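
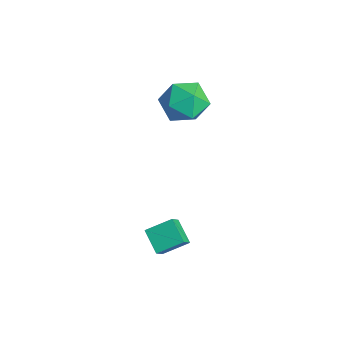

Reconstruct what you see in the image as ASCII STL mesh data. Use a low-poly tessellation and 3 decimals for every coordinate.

solid 
facet normal -0.686 0.253 0.682
outer loop
vertex -2.807 -0.559 2.897
vertex -2.14 -1.064 3.756
vertex -1.987 0.092 3.481
endloop
endfacet
facet normal -0.676 0.722 0.144
outer loop
vertex -2.807 -0.559 2.897
vertex -1.987 0.092 3.481
vertex -2.113 0.211 2.295
endloop
endfacet
facet normal -0.808 0.368 -0.461
outer loop
vertex -2.807 -0.559 2.897
vertex -2.113 0.211 2.295
vertex -2.345 -0.873 1.837
endloop
endfacet
facet normal -0.899 -0.321 -0.297
outer loop
vertex -2.807 -0.559 2.897
vertex -2.345 -0.873 1.837
vertex -2.362 -1.661 2.74
endloop
endfacet
facet normal -0.824 -0.391 0.410
outer loop
vertex -2.807 -0.559 2.897
vertex -2.362 -1.661 2.74
vertex -2.14 -1.064 3.756
endloop
endfacet
facet normal -0.018 0.995 0.102
outer loop
vertex -2.113 0.211 2.295
vertex -1.987 0.092 3.481
vertex -1.018 0.181 2.78
endloop
endfacet
facet normal -0.033 0.235 0.971
outer loop
vertex -1.987 0.092 3.481
vertex -2.14 -1.064 3.756
vertex -1.035 -0.607 3.683
endloop
endfacet
facet normal -0.257 -0.808 0.531
outer loop
vertex -2.14 -1.064 3.756
vertex -2.362 -1.661 2.74
vertex -1.267 -1.691 3.225
endloop
endfacet
facet normal -0.379 -0.694 -0.612
outer loop
vertex -2.362 -1.661 2.74
vertex -2.345 -0.873 1.837
vertex -1.393 -1.572 2.039
endloop
endfacet
facet normal -0.232 0.420 -0.877
outer loop
vertex -2.345 -0.873 1.837
vertex -2.113 0.211 2.295
vertex -1.24 -0.416 1.764
endloop
endfacet
facet normal 0.899 0.321 0.297
outer loop
vertex -0.573 -0.921 2.623
vertex -1.018 0.181 2.78
vertex -1.035 -0.607 3.683
endloop
endfacet
facet normal 0.808 -0.368 0.461
outer loop
vertex -0.573 -0.921 2.623
vertex -1.035 -0.607 3.683
vertex -1.267 -1.691 3.225
endloop
endfacet
facet normal 0.676 -0.722 -0.144
outer loop
vertex -0.573 -0.921 2.623
vertex -1.267 -1.691 3.225
vertex -1.393 -1.572 2.039
endloop
endfacet
facet normal 0.686 -0.253 -0.682
outer loop
vertex -0.573 -0.921 2.623
vertex -1.393 -1.572 2.039
vertex -1.24 -0.416 1.764
endloop
endfacet
facet normal 0.824 0.391 -0.410
outer loop
vertex -0.573 -0.921 2.623
vertex -1.24 -0.416 1.764
vertex -1.018 0.181 2.78
endloop
endfacet
facet normal 0.379 0.694 0.612
outer loop
vertex -1.035 -0.607 3.683
vertex -1.018 0.181 2.78
vertex -1.987 0.092 3.481
endloop
endfacet
facet normal 0.232 -0.420 0.877
outer loop
vertex -1.267 -1.691 3.225
vertex -1.035 -0.607 3.683
vertex -2.14 -1.064 3.756
endloop
endfacet
facet normal 0.018 -0.995 -0.102
outer loop
vertex -1.393 -1.572 2.039
vertex -1.267 -1.691 3.225
vertex -2.362 -1.661 2.74
endloop
endfacet
facet normal 0.033 -0.235 -0.971
outer loop
vertex -1.24 -0.416 1.764
vertex -1.393 -1.572 2.039
vertex -2.345 -0.873 1.837
endloop
endfacet
facet normal 0.257 0.808 -0.531
outer loop
vertex -1.018 0.181 2.78
vertex -1.24 -0.416 1.764
vertex -2.113 0.211 2.295
endloop
endfacet
facet normal -0.437 0.507 -0.743
outer loop
vertex 0.944 -3.666 -2.774
vertex 1.27 -2.537 -2.196
vertex 2.016 -3.656 -3.397
endloop
endfacet
facet normal -0.249 -0.862 -0.442
outer loop
vertex 2.47 -4.183 -2.624
vertex 0.944 -3.666 -2.774
vertex 2.016 -3.656 -3.397
endloop
endfacet
facet normal -0.437 0.507 -0.743
outer loop
vertex 2.016 -3.656 -3.397
vertex 1.27 -2.537 -2.196
vertex 2.342 -2.527 -2.819
endloop
endfacet
facet normal 0.865 0.008 -0.503
outer loop
vertex 2.342 -2.527 -2.819
vertex 2.47 -4.183 -2.624
vertex 2.016 -3.656 -3.397
endloop
endfacet
facet normal -0.865 -0.008 0.503
outer loop
vertex 0.944 -3.666 -2.774
vertex 1.724 -3.064 -1.423
vertex 1.27 -2.537 -2.196
endloop
endfacet
facet normal -0.249 -0.862 -0.442
outer loop
vertex 1.398 -4.193 -2.001
vertex 0.944 -3.666 -2.774
vertex 2.47 -4.183 -2.624
endloop
endfacet
facet normal -0.865 -0.008 0.503
outer loop
vertex 1.398 -4.193 -2.001
vertex 1.724 -3.064 -1.423
vertex 0.944 -3.666 -2.774
endloop
endfacet
facet normal 0.249 0.862 0.442
outer loop
vertex 1.27 -2.537 -2.196
vertex 1.724 -3.064 -1.423
vertex 2.342 -2.527 -2.819
endloop
endfacet
facet normal 0.865 0.008 -0.503
outer loop
vertex 2.796 -3.054 -2.046
vertex 2.47 -4.183 -2.624
vertex 2.342 -2.527 -2.819
endloop
endfacet
facet normal 0.249 0.862 0.442
outer loop
vertex 2.342 -2.527 -2.819
vertex 1.724 -3.064 -1.423
vertex 2.796 -3.054 -2.046
endloop
endfacet
facet normal 0.437 -0.507 0.743
outer loop
vertex 2.796 -3.054 -2.046
vertex 1.398 -4.193 -2.001
vertex 2.47 -4.183 -2.624
endloop
endfacet
facet normal 0.437 -0.507 0.743
outer loop
vertex 1.724 -3.064 -1.423
vertex 1.398 -4.193 -2.001
vertex 2.796 -3.054 -2.046
endloop
endfacet

endsolid


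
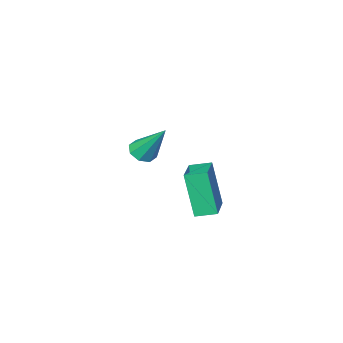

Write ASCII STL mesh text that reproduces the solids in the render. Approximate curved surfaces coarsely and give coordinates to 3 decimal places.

solid 
facet normal -0.777 0.589 0.222
outer loop
vertex -1.41 -3.178 -2.578
vertex -0.543 -2.151 -2.265
vertex -1.47 -2.574 -4.389
endloop
endfacet
facet normal -0.629 -0.744 -0.227
outer loop
vertex -0.817 -3.069 -4.575
vertex -1.41 -3.178 -2.578
vertex -1.47 -2.574 -4.389
endloop
endfacet
facet normal -0.777 0.589 0.222
outer loop
vertex -1.47 -2.574 -4.389
vertex -0.543 -2.151 -2.265
vertex -0.603 -1.548 -4.076
endloop
endfacet
facet normal -0.031 0.316 -0.948
outer loop
vertex -0.603 -1.548 -4.076
vertex -0.817 -3.069 -4.575
vertex -1.47 -2.574 -4.389
endloop
endfacet
facet normal 0.031 -0.315 0.948
outer loop
vertex -1.41 -3.178 -2.578
vertex 0.11 -2.646 -2.451
vertex -0.543 -2.151 -2.265
endloop
endfacet
facet normal -0.628 -0.744 -0.227
outer loop
vertex -0.757 -3.672 -2.764
vertex -1.41 -3.178 -2.578
vertex -0.817 -3.069 -4.575
endloop
endfacet
facet normal 0.031 -0.316 0.948
outer loop
vertex -0.757 -3.672 -2.764
vertex 0.11 -2.646 -2.451
vertex -1.41 -3.178 -2.578
endloop
endfacet
facet normal 0.629 0.744 0.227
outer loop
vertex -0.543 -2.151 -2.265
vertex 0.11 -2.646 -2.451
vertex -0.603 -1.548 -4.076
endloop
endfacet
facet normal -0.031 0.316 -0.948
outer loop
vertex 0.05 -2.042 -4.262
vertex -0.817 -3.069 -4.575
vertex -0.603 -1.548 -4.076
endloop
endfacet
facet normal 0.628 0.744 0.227
outer loop
vertex -0.603 -1.548 -4.076
vertex 0.11 -2.646 -2.451
vertex 0.05 -2.042 -4.262
endloop
endfacet
facet normal 0.777 -0.589 -0.222
outer loop
vertex 0.05 -2.042 -4.262
vertex -0.757 -3.672 -2.764
vertex -0.817 -3.069 -4.575
endloop
endfacet
facet normal 0.777 -0.589 -0.222
outer loop
vertex 0.11 -2.646 -2.451
vertex -0.757 -3.672 -2.764
vertex 0.05 -2.042 -4.262
endloop
endfacet
facet normal 0.184 -0.554 -0.812
outer loop
vertex 2.544 -1.597 -0.356
vertex 2.167 -1.951 -0.2
vertex 2.17 -1.504 -0.504
endloop
endfacet
facet normal 0.314 0.925 -0.213
outer loop
vertex 2.544 -1.597 -0.356
vertex 2.17 -1.504 -0.504
vertex 1.853 -1.009 1.18
endloop
endfacet
facet normal 0.184 -0.554 -0.812
outer loop
vertex 2.17 -1.504 -0.504
vertex 2.167 -1.951 -0.2
vertex 1.794 -1.673 -0.474
endloop
endfacet
facet normal -0.409 0.852 -0.327
outer loop
vertex 2.17 -1.504 -0.504
vertex 1.794 -1.673 -0.474
vertex 1.853 -1.009 1.18
endloop
endfacet
facet normal 0.185 -0.553 -0.813
outer loop
vertex 1.794 -1.673 -0.474
vertex 2.167 -1.951 -0.2
vertex 1.637 -2.005 -0.284
endloop
endfacet
facet normal -0.922 0.370 -0.116
outer loop
vertex 1.794 -1.673 -0.474
vertex 1.637 -2.005 -0.284
vertex 1.853 -1.009 1.18
endloop
endfacet
facet normal 0.185 -0.553 -0.812
outer loop
vertex 1.637 -2.005 -0.284
vertex 2.167 -1.951 -0.2
vertex 1.79 -2.305 -0.045
endloop
endfacet
facet normal -0.925 -0.236 0.297
outer loop
vertex 1.637 -2.005 -0.284
vertex 1.79 -2.305 -0.045
vertex 1.853 -1.009 1.18
endloop
endfacet
facet normal 0.187 -0.554 -0.811
outer loop
vertex 1.79 -2.305 -0.045
vertex 2.167 -1.951 -0.2
vertex 2.165 -2.397 0.104
endloop
endfacet
facet normal -0.417 -0.614 0.671
outer loop
vertex 1.79 -2.305 -0.045
vertex 2.165 -2.397 0.104
vertex 1.853 -1.009 1.18
endloop
endfacet
facet normal 0.184 -0.554 -0.812
outer loop
vertex 2.165 -2.397 0.104
vertex 2.167 -1.951 -0.2
vertex 2.541 -2.228 0.074
endloop
endfacet
facet normal 0.305 -0.540 0.785
outer loop
vertex 2.165 -2.397 0.104
vertex 2.541 -2.228 0.074
vertex 1.853 -1.009 1.18
endloop
endfacet
facet normal 0.186 -0.553 -0.812
outer loop
vertex 2.541 -2.228 0.074
vertex 2.167 -1.951 -0.2
vertex 2.698 -1.896 -0.116
endloop
endfacet
facet normal 0.817 -0.059 0.573
outer loop
vertex 2.541 -2.228 0.074
vertex 2.698 -1.896 -0.116
vertex 1.853 -1.009 1.18
endloop
endfacet
facet normal 0.186 -0.555 -0.811
outer loop
vertex 2.698 -1.896 -0.116
vertex 2.167 -1.951 -0.2
vertex 2.544 -1.597 -0.356
endloop
endfacet
facet normal 0.820 0.550 0.159
outer loop
vertex 2.698 -1.896 -0.116
vertex 2.544 -1.597 -0.356
vertex 1.853 -1.009 1.18
endloop
endfacet

endsolid


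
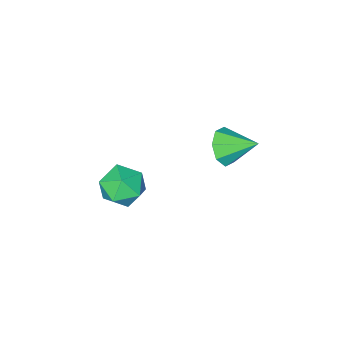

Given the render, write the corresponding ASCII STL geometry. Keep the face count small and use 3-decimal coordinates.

solid 
facet normal -0.254 0.038 0.966
outer loop
vertex 2.494 -2.728 4.568
vertex 1.315 -2.779 4.26
vertex 1.937 -3.808 4.464
endloop
endfacet
facet normal 0.378 -0.280 0.882
outer loop
vertex 2.494 -2.728 4.568
vertex 1.937 -3.808 4.464
vertex 3.066 -3.659 4.027
endloop
endfacet
facet normal 0.814 0.179 0.553
outer loop
vertex 2.494 -2.728 4.568
vertex 3.066 -3.659 4.027
vertex 3.142 -2.538 3.552
endloop
endfacet
facet normal 0.450 0.781 0.433
outer loop
vertex 2.494 -2.728 4.568
vertex 3.142 -2.538 3.552
vertex 2.059 -1.994 3.696
endloop
endfacet
facet normal -0.210 0.694 0.689
outer loop
vertex 2.494 -2.728 4.568
vertex 2.059 -1.994 3.696
vertex 1.315 -2.779 4.26
endloop
endfacet
facet normal 0.287 -0.843 0.454
outer loop
vertex 3.066 -3.659 4.027
vertex 1.937 -3.808 4.464
vertex 2.241 -4.286 3.384
endloop
endfacet
facet normal -0.737 -0.329 0.590
outer loop
vertex 1.937 -3.808 4.464
vertex 1.315 -2.779 4.26
vertex 1.158 -3.742 3.528
endloop
endfacet
facet normal -0.666 0.732 0.141
outer loop
vertex 1.315 -2.779 4.26
vertex 2.059 -1.994 3.696
vertex 1.234 -2.621 3.053
endloop
endfacet
facet normal 0.402 0.874 -0.273
outer loop
vertex 2.059 -1.994 3.696
vertex 3.142 -2.538 3.552
vertex 2.363 -2.472 2.616
endloop
endfacet
facet normal 0.992 -0.101 -0.080
outer loop
vertex 3.142 -2.538 3.552
vertex 3.066 -3.659 4.027
vertex 2.985 -3.501 2.82
endloop
endfacet
facet normal -0.450 -0.781 -0.433
outer loop
vertex 1.806 -3.552 2.512
vertex 2.241 -4.286 3.384
vertex 1.158 -3.742 3.528
endloop
endfacet
facet normal -0.814 -0.179 -0.553
outer loop
vertex 1.806 -3.552 2.512
vertex 1.158 -3.742 3.528
vertex 1.234 -2.621 3.053
endloop
endfacet
facet normal -0.378 0.280 -0.882
outer loop
vertex 1.806 -3.552 2.512
vertex 1.234 -2.621 3.053
vertex 2.363 -2.472 2.616
endloop
endfacet
facet normal 0.254 -0.038 -0.966
outer loop
vertex 1.806 -3.552 2.512
vertex 2.363 -2.472 2.616
vertex 2.985 -3.501 2.82
endloop
endfacet
facet normal 0.210 -0.694 -0.689
outer loop
vertex 1.806 -3.552 2.512
vertex 2.985 -3.501 2.82
vertex 2.241 -4.286 3.384
endloop
endfacet
facet normal -0.402 -0.874 0.273
outer loop
vertex 1.158 -3.742 3.528
vertex 2.241 -4.286 3.384
vertex 1.937 -3.808 4.464
endloop
endfacet
facet normal -0.992 0.101 0.080
outer loop
vertex 1.234 -2.621 3.053
vertex 1.158 -3.742 3.528
vertex 1.315 -2.779 4.26
endloop
endfacet
facet normal -0.287 0.843 -0.454
outer loop
vertex 2.363 -2.472 2.616
vertex 1.234 -2.621 3.053
vertex 2.059 -1.994 3.696
endloop
endfacet
facet normal 0.737 0.329 -0.590
outer loop
vertex 2.985 -3.501 2.82
vertex 2.363 -2.472 2.616
vertex 3.142 -2.538 3.552
endloop
endfacet
facet normal 0.666 -0.732 -0.141
outer loop
vertex 2.241 -4.286 3.384
vertex 2.985 -3.501 2.82
vertex 3.066 -3.659 4.027
endloop
endfacet
facet normal 0.442 -0.762 -0.473
outer loop
vertex -3.015 -2.07 2.322
vertex -3.559 -2.769 2.94
vertex -3.741 -2.286 1.991
endloop
endfacet
facet normal -0.049 0.882 -0.468
outer loop
vertex -3.015 -2.07 2.322
vertex -3.741 -2.286 1.991
vertex -4.381 -1.351 3.82
endloop
endfacet
facet normal 0.441 -0.763 -0.473
outer loop
vertex -3.741 -2.286 1.991
vertex -3.559 -2.769 2.94
vertex -4.361 -2.784 2.216
endloop
endfacet
facet normal -0.643 0.567 -0.515
outer loop
vertex -3.741 -2.286 1.991
vertex -4.361 -2.784 2.216
vertex -4.381 -1.351 3.82
endloop
endfacet
facet normal 0.442 -0.762 -0.473
outer loop
vertex -4.361 -2.784 2.216
vertex -3.559 -2.769 2.94
vertex -4.511 -3.274 2.865
endloop
endfacet
facet normal -0.983 0.130 -0.129
outer loop
vertex -4.361 -2.784 2.216
vertex -4.511 -3.274 2.865
vertex -4.381 -1.351 3.82
endloop
endfacet
facet normal 0.442 -0.762 -0.473
outer loop
vertex -4.511 -3.274 2.865
vertex -3.559 -2.769 2.94
vertex -4.104 -3.468 3.558
endloop
endfacet
facet normal -0.870 -0.171 0.463
outer loop
vertex -4.511 -3.274 2.865
vertex -4.104 -3.468 3.558
vertex -4.381 -1.351 3.82
endloop
endfacet
facet normal 0.442 -0.762 -0.473
outer loop
vertex -4.104 -3.468 3.558
vertex -3.559 -2.769 2.94
vertex -3.377 -3.252 3.889
endloop
endfacet
facet normal -0.369 -0.162 0.915
outer loop
vertex -4.104 -3.468 3.558
vertex -3.377 -3.252 3.889
vertex -4.381 -1.351 3.82
endloop
endfacet
facet normal 0.442 -0.763 -0.473
outer loop
vertex -3.377 -3.252 3.889
vertex -3.559 -2.769 2.94
vertex -2.758 -2.754 3.664
endloop
endfacet
facet normal 0.226 0.154 0.962
outer loop
vertex -3.377 -3.252 3.889
vertex -2.758 -2.754 3.664
vertex -4.381 -1.351 3.82
endloop
endfacet
facet normal 0.442 -0.762 -0.473
outer loop
vertex -2.758 -2.754 3.664
vertex -3.559 -2.769 2.94
vertex -2.608 -2.264 3.015
endloop
endfacet
facet normal 0.565 0.590 0.576
outer loop
vertex -2.758 -2.754 3.664
vertex -2.608 -2.264 3.015
vertex -4.381 -1.351 3.82
endloop
endfacet
facet normal 0.442 -0.762 -0.473
outer loop
vertex -2.608 -2.264 3.015
vertex -3.559 -2.769 2.94
vertex -3.015 -2.07 2.322
endloop
endfacet
facet normal 0.452 0.892 -0.016
outer loop
vertex -2.608 -2.264 3.015
vertex -3.015 -2.07 2.322
vertex -4.381 -1.351 3.82
endloop
endfacet

endsolid


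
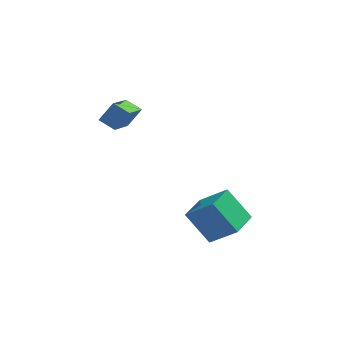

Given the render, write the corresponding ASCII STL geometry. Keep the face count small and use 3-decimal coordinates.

solid 
facet normal -0.533 -0.251 -0.808
outer loop
vertex -3.841 -0.806 1.587
vertex -3.527 0.944 0.837
vertex -3.11 -1.104 1.197
endloop
endfacet
facet normal -0.163 -0.907 0.388
outer loop
vertex -2.513 -0.824 2.103
vertex -3.841 -0.806 1.587
vertex -3.11 -1.104 1.197
endloop
endfacet
facet normal -0.532 -0.251 -0.809
outer loop
vertex -3.11 -1.104 1.197
vertex -3.527 0.944 0.837
vertex -2.796 0.646 0.448
endloop
endfacet
facet normal 0.830 -0.338 -0.443
outer loop
vertex -2.796 0.646 0.448
vertex -2.513 -0.824 2.103
vertex -3.11 -1.104 1.197
endloop
endfacet
facet normal -0.830 0.339 0.443
outer loop
vertex -3.841 -0.806 1.587
vertex -2.93 1.224 1.743
vertex -3.527 0.944 0.837
endloop
endfacet
facet normal -0.163 -0.907 0.388
outer loop
vertex -3.244 -0.526 2.492
vertex -3.841 -0.806 1.587
vertex -2.513 -0.824 2.103
endloop
endfacet
facet normal -0.830 0.339 0.443
outer loop
vertex -3.244 -0.526 2.492
vertex -2.93 1.224 1.743
vertex -3.841 -0.806 1.587
endloop
endfacet
facet normal 0.163 0.907 -0.388
outer loop
vertex -3.527 0.944 0.837
vertex -2.93 1.224 1.743
vertex -2.796 0.646 0.448
endloop
endfacet
facet normal 0.830 -0.339 -0.443
outer loop
vertex -2.199 0.926 1.353
vertex -2.513 -0.824 2.103
vertex -2.796 0.646 0.448
endloop
endfacet
facet normal 0.163 0.907 -0.388
outer loop
vertex -2.796 0.646 0.448
vertex -2.93 1.224 1.743
vertex -2.199 0.926 1.353
endloop
endfacet
facet normal 0.532 0.251 0.808
outer loop
vertex -2.199 0.926 1.353
vertex -3.244 -0.526 2.492
vertex -2.513 -0.824 2.103
endloop
endfacet
facet normal 0.533 0.250 0.808
outer loop
vertex -2.93 1.224 1.743
vertex -3.244 -0.526 2.492
vertex -2.199 0.926 1.353
endloop
endfacet
facet normal -0.592 0.202 0.780
outer loop
vertex 1.228 -2.567 -2.243
vertex 1.725 -1.088 -2.249
vertex 0.006 -2.16 -3.275
endloop
endfacet
facet normal -0.319 -0.948 0.004
outer loop
vertex 1.095 -2.532 -4.711
vertex 1.228 -2.567 -2.243
vertex 0.006 -2.16 -3.275
endloop
endfacet
facet normal -0.592 0.202 0.780
outer loop
vertex 0.006 -2.16 -3.275
vertex 1.725 -1.088 -2.249
vertex 0.503 -0.681 -3.281
endloop
endfacet
facet normal -0.740 0.246 -0.625
outer loop
vertex 0.503 -0.681 -3.281
vertex 1.095 -2.532 -4.711
vertex 0.006 -2.16 -3.275
endloop
endfacet
facet normal 0.740 -0.246 0.625
outer loop
vertex 1.228 -2.567 -2.243
vertex 2.814 -1.46 -3.685
vertex 1.725 -1.088 -2.249
endloop
endfacet
facet normal -0.319 -0.948 0.004
outer loop
vertex 2.317 -2.939 -3.679
vertex 1.228 -2.567 -2.243
vertex 1.095 -2.532 -4.711
endloop
endfacet
facet normal 0.740 -0.246 0.625
outer loop
vertex 2.317 -2.939 -3.679
vertex 2.814 -1.46 -3.685
vertex 1.228 -2.567 -2.243
endloop
endfacet
facet normal 0.319 0.948 -0.004
outer loop
vertex 1.725 -1.088 -2.249
vertex 2.814 -1.46 -3.685
vertex 0.503 -0.681 -3.281
endloop
endfacet
facet normal -0.740 0.246 -0.625
outer loop
vertex 1.592 -1.053 -4.717
vertex 1.095 -2.532 -4.711
vertex 0.503 -0.681 -3.281
endloop
endfacet
facet normal 0.319 0.948 -0.004
outer loop
vertex 0.503 -0.681 -3.281
vertex 2.814 -1.46 -3.685
vertex 1.592 -1.053 -4.717
endloop
endfacet
facet normal 0.592 -0.202 -0.780
outer loop
vertex 1.592 -1.053 -4.717
vertex 2.317 -2.939 -3.679
vertex 1.095 -2.532 -4.711
endloop
endfacet
facet normal 0.592 -0.202 -0.780
outer loop
vertex 2.814 -1.46 -3.685
vertex 2.317 -2.939 -3.679
vertex 1.592 -1.053 -4.717
endloop
endfacet

endsolid


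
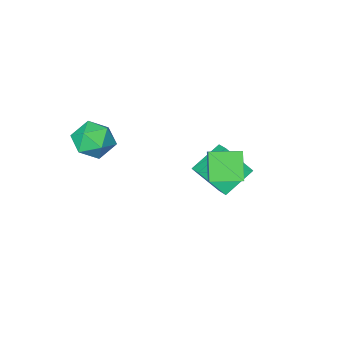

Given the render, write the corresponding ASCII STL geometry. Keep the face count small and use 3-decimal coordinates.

solid 
facet normal -0.175 0.930 -0.324
outer loop
vertex 1.554 -3.324 0.14
vertex 0.698 -3.267 0.766
vertex 1.646 -2.96 1.134
endloop
endfacet
facet normal 0.523 0.784 -0.335
outer loop
vertex 1.554 -3.324 0.14
vertex 1.646 -2.96 1.134
vertex 2.38 -3.619 0.739
endloop
endfacet
facet normal 0.622 0.213 -0.753
outer loop
vertex 1.554 -3.324 0.14
vertex 2.38 -3.619 0.739
vertex 1.885 -4.333 0.128
endloop
endfacet
facet normal -0.015 0.007 -1.000
outer loop
vertex 1.554 -3.324 0.14
vertex 1.885 -4.333 0.128
vertex 0.846 -4.115 0.145
endloop
endfacet
facet normal -0.508 0.450 -0.735
outer loop
vertex 1.554 -3.324 0.14
vertex 0.846 -4.115 0.145
vertex 0.698 -3.267 0.766
endloop
endfacet
facet normal 0.723 0.608 0.328
outer loop
vertex 2.38 -3.619 0.739
vertex 1.646 -2.96 1.134
vertex 2.034 -3.745 1.735
endloop
endfacet
facet normal -0.408 0.845 0.346
outer loop
vertex 1.646 -2.96 1.134
vertex 0.698 -3.267 0.766
vertex 0.995 -3.527 1.752
endloop
endfacet
facet normal -0.945 0.069 -0.320
outer loop
vertex 0.698 -3.267 0.766
vertex 0.846 -4.115 0.145
vertex 0.5 -4.241 1.141
endloop
endfacet
facet normal -0.148 -0.646 -0.749
outer loop
vertex 0.846 -4.115 0.145
vertex 1.885 -4.333 0.128
vertex 1.234 -4.9 0.746
endloop
endfacet
facet normal 0.883 -0.314 -0.349
outer loop
vertex 1.885 -4.333 0.128
vertex 2.38 -3.619 0.739
vertex 2.182 -4.593 1.114
endloop
endfacet
facet normal 0.015 -0.007 1.000
outer loop
vertex 1.326 -4.536 1.74
vertex 2.034 -3.745 1.735
vertex 0.995 -3.527 1.752
endloop
endfacet
facet normal -0.622 -0.213 0.753
outer loop
vertex 1.326 -4.536 1.74
vertex 0.995 -3.527 1.752
vertex 0.5 -4.241 1.141
endloop
endfacet
facet normal -0.523 -0.784 0.335
outer loop
vertex 1.326 -4.536 1.74
vertex 0.5 -4.241 1.141
vertex 1.234 -4.9 0.746
endloop
endfacet
facet normal 0.175 -0.930 0.324
outer loop
vertex 1.326 -4.536 1.74
vertex 1.234 -4.9 0.746
vertex 2.182 -4.593 1.114
endloop
endfacet
facet normal 0.508 -0.450 0.735
outer loop
vertex 1.326 -4.536 1.74
vertex 2.182 -4.593 1.114
vertex 2.034 -3.745 1.735
endloop
endfacet
facet normal 0.148 0.646 0.749
outer loop
vertex 0.995 -3.527 1.752
vertex 2.034 -3.745 1.735
vertex 1.646 -2.96 1.134
endloop
endfacet
facet normal -0.883 0.314 0.349
outer loop
vertex 0.5 -4.241 1.141
vertex 0.995 -3.527 1.752
vertex 0.698 -3.267 0.766
endloop
endfacet
facet normal -0.723 -0.608 -0.328
outer loop
vertex 1.234 -4.9 0.746
vertex 0.5 -4.241 1.141
vertex 0.846 -4.115 0.145
endloop
endfacet
facet normal 0.408 -0.845 -0.346
outer loop
vertex 2.182 -4.593 1.114
vertex 1.234 -4.9 0.746
vertex 1.885 -4.333 0.128
endloop
endfacet
facet normal 0.945 -0.069 0.320
outer loop
vertex 2.034 -3.745 1.735
vertex 2.182 -4.593 1.114
vertex 2.38 -3.619 0.739
endloop
endfacet
facet normal -0.500 0.420 -0.757
outer loop
vertex -4.274 -0.241 -1.21
vertex -2.821 -0.203 -2.148
vertex -4.449 -0.994 -1.512
endloop
endfacet
facet normal -0.840 -0.022 0.542
outer loop
vertex -3.539 -1.757 -0.132
vertex -4.274 -0.241 -1.21
vertex -4.449 -0.994 -1.512
endloop
endfacet
facet normal -0.500 0.419 -0.758
outer loop
vertex -4.449 -0.994 -1.512
vertex -2.821 -0.203 -2.148
vertex -2.995 -0.956 -2.449
endloop
endfacet
facet normal -0.210 -0.908 -0.363
outer loop
vertex -2.995 -0.956 -2.449
vertex -3.539 -1.757 -0.132
vertex -4.449 -0.994 -1.512
endloop
endfacet
facet normal 0.211 0.908 0.363
outer loop
vertex -4.274 -0.241 -1.21
vertex -1.911 -0.966 -0.768
vertex -2.821 -0.203 -2.148
endloop
endfacet
facet normal -0.840 -0.022 0.542
outer loop
vertex -3.365 -1.004 0.169
vertex -4.274 -0.241 -1.21
vertex -3.539 -1.757 -0.132
endloop
endfacet
facet normal 0.210 0.908 0.363
outer loop
vertex -3.365 -1.004 0.169
vertex -1.911 -0.966 -0.768
vertex -4.274 -0.241 -1.21
endloop
endfacet
facet normal 0.840 0.022 -0.542
outer loop
vertex -2.821 -0.203 -2.148
vertex -1.911 -0.966 -0.768
vertex -2.995 -0.956 -2.449
endloop
endfacet
facet normal -0.211 -0.908 -0.363
outer loop
vertex -2.086 -1.719 -1.07
vertex -3.539 -1.757 -0.132
vertex -2.995 -0.956 -2.449
endloop
endfacet
facet normal 0.840 0.022 -0.542
outer loop
vertex -2.995 -0.956 -2.449
vertex -1.911 -0.966 -0.768
vertex -2.086 -1.719 -1.07
endloop
endfacet
facet normal 0.500 -0.419 0.758
outer loop
vertex -2.086 -1.719 -1.07
vertex -3.365 -1.004 0.169
vertex -3.539 -1.757 -0.132
endloop
endfacet
facet normal 0.499 -0.420 0.758
outer loop
vertex -1.911 -0.966 -0.768
vertex -3.365 -1.004 0.169
vertex -2.086 -1.719 -1.07
endloop
endfacet
facet normal -0.852 0.523 -0.000
outer loop
vertex -2.954 0.632 1.242
vertex -2.475 1.412 1.954
vertex -2.475 1.411 0.066
endloop
endfacet
facet normal -0.413 -0.673 -0.614
outer loop
vertex -1.265 0.668 0.066
vertex -2.954 0.632 1.242
vertex -2.475 1.411 0.066
endloop
endfacet
facet normal -0.852 0.523 -0.000
outer loop
vertex -2.475 1.411 0.066
vertex -2.475 1.412 1.954
vertex -1.996 2.191 0.778
endloop
endfacet
facet normal 0.321 0.523 -0.789
outer loop
vertex -1.996 2.191 0.778
vertex -1.265 0.668 0.066
vertex -2.475 1.411 0.066
endloop
endfacet
facet normal -0.321 -0.523 0.789
outer loop
vertex -2.954 0.632 1.242
vertex -1.265 0.669 1.954
vertex -2.475 1.412 1.954
endloop
endfacet
facet normal -0.413 -0.673 -0.614
outer loop
vertex -1.744 -0.111 1.242
vertex -2.954 0.632 1.242
vertex -1.265 0.668 0.066
endloop
endfacet
facet normal -0.321 -0.523 0.789
outer loop
vertex -1.744 -0.111 1.242
vertex -1.265 0.669 1.954
vertex -2.954 0.632 1.242
endloop
endfacet
facet normal 0.413 0.673 0.614
outer loop
vertex -2.475 1.412 1.954
vertex -1.265 0.669 1.954
vertex -1.996 2.191 0.778
endloop
endfacet
facet normal 0.321 0.523 -0.789
outer loop
vertex -0.786 1.448 0.778
vertex -1.265 0.668 0.066
vertex -1.996 2.191 0.778
endloop
endfacet
facet normal 0.413 0.673 0.614
outer loop
vertex -1.996 2.191 0.778
vertex -1.265 0.669 1.954
vertex -0.786 1.448 0.778
endloop
endfacet
facet normal 0.852 -0.523 0.000
outer loop
vertex -0.786 1.448 0.778
vertex -1.744 -0.111 1.242
vertex -1.265 0.668 0.066
endloop
endfacet
facet normal 0.852 -0.523 0.000
outer loop
vertex -1.265 0.669 1.954
vertex -1.744 -0.111 1.242
vertex -0.786 1.448 0.778
endloop
endfacet

endsolid


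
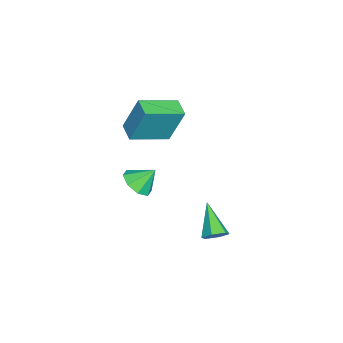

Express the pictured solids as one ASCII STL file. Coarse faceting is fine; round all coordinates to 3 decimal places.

solid 
facet normal -0.808 -0.548 0.218
outer loop
vertex -1.216 -0.664 4.331
vertex -2.455 0.918 3.718
vertex -1.225 -1.447 2.329
endloop
endfacet
facet normal 0.589 -0.753 0.292
outer loop
vertex -0.385 -0.878 2.102
vertex -1.216 -0.664 4.331
vertex -1.225 -1.447 2.329
endloop
endfacet
facet normal -0.807 -0.548 0.218
outer loop
vertex -1.225 -1.447 2.329
vertex -2.455 0.918 3.718
vertex -2.464 0.134 1.716
endloop
endfacet
facet normal -0.005 -0.365 -0.931
outer loop
vertex -2.464 0.134 1.716
vertex -0.385 -0.878 2.102
vertex -1.225 -1.447 2.329
endloop
endfacet
facet normal 0.005 0.365 0.931
outer loop
vertex -1.216 -0.664 4.331
vertex -1.615 1.487 3.491
vertex -2.455 0.918 3.718
endloop
endfacet
facet normal 0.590 -0.753 0.292
outer loop
vertex -0.376 -0.094 4.104
vertex -1.216 -0.664 4.331
vertex -0.385 -0.878 2.102
endloop
endfacet
facet normal 0.004 0.364 0.931
outer loop
vertex -0.376 -0.094 4.104
vertex -1.615 1.487 3.491
vertex -1.216 -0.664 4.331
endloop
endfacet
facet normal -0.589 0.753 -0.292
outer loop
vertex -2.455 0.918 3.718
vertex -1.615 1.487 3.491
vertex -2.464 0.134 1.716
endloop
endfacet
facet normal -0.004 -0.364 -0.931
outer loop
vertex -1.624 0.704 1.489
vertex -0.385 -0.878 2.102
vertex -2.464 0.134 1.716
endloop
endfacet
facet normal -0.590 0.753 -0.292
outer loop
vertex -2.464 0.134 1.716
vertex -1.615 1.487 3.491
vertex -1.624 0.704 1.489
endloop
endfacet
facet normal 0.808 0.548 -0.218
outer loop
vertex -1.624 0.704 1.489
vertex -0.376 -0.094 4.104
vertex -0.385 -0.878 2.102
endloop
endfacet
facet normal 0.807 0.548 -0.218
outer loop
vertex -1.615 1.487 3.491
vertex -0.376 -0.094 4.104
vertex -1.624 0.704 1.489
endloop
endfacet
facet normal 0.201 -0.648 -0.735
outer loop
vertex -0.792 -1.14 -1.647
vertex -1.569 -0.881 -2.088
vertex -0.683 -0.598 -2.095
endloop
endfacet
facet normal 0.696 0.369 0.616
outer loop
vertex -0.792 -1.14 -1.647
vertex -0.683 -0.598 -2.095
vertex -1.831 -0.039 -1.132
endloop
endfacet
facet normal 0.201 -0.647 -0.735
outer loop
vertex -0.683 -0.598 -2.095
vertex -1.569 -0.881 -2.088
vertex -1.093 -0.221 -2.539
endloop
endfacet
facet normal 0.550 0.815 0.183
outer loop
vertex -0.683 -0.598 -2.095
vertex -1.093 -0.221 -2.539
vertex -1.831 -0.039 -1.132
endloop
endfacet
facet normal 0.200 -0.647 -0.736
outer loop
vertex -1.093 -0.221 -2.539
vertex -1.569 -0.881 -2.088
vertex -1.782 -0.231 -2.718
endloop
endfacet
facet normal 0.017 0.993 -0.120
outer loop
vertex -1.093 -0.221 -2.539
vertex -1.782 -0.231 -2.718
vertex -1.831 -0.039 -1.132
endloop
endfacet
facet normal 0.202 -0.647 -0.736
outer loop
vertex -1.782 -0.231 -2.718
vertex -1.569 -0.881 -2.088
vertex -2.346 -0.622 -2.529
endloop
endfacet
facet normal -0.592 0.798 -0.115
outer loop
vertex -1.782 -0.231 -2.718
vertex -2.346 -0.622 -2.529
vertex -1.831 -0.039 -1.132
endloop
endfacet
facet normal 0.201 -0.648 -0.735
outer loop
vertex -2.346 -0.622 -2.529
vertex -1.569 -0.881 -2.088
vertex -2.455 -1.164 -2.081
endloop
endfacet
facet normal -0.918 0.345 0.194
outer loop
vertex -2.346 -0.622 -2.529
vertex -2.455 -1.164 -2.081
vertex -1.831 -0.039 -1.132
endloop
endfacet
facet normal 0.201 -0.647 -0.735
outer loop
vertex -2.455 -1.164 -2.081
vertex -1.569 -0.881 -2.088
vertex -2.045 -1.541 -1.637
endloop
endfacet
facet normal -0.772 -0.101 0.627
outer loop
vertex -2.455 -1.164 -2.081
vertex -2.045 -1.541 -1.637
vertex -1.831 -0.039 -1.132
endloop
endfacet
facet normal 0.202 -0.648 -0.735
outer loop
vertex -2.045 -1.541 -1.637
vertex -1.569 -0.881 -2.088
vertex -1.357 -1.531 -1.457
endloop
endfacet
facet normal -0.239 -0.279 0.930
outer loop
vertex -2.045 -1.541 -1.637
vertex -1.357 -1.531 -1.457
vertex -1.831 -0.039 -1.132
endloop
endfacet
facet normal 0.201 -0.648 -0.735
outer loop
vertex -1.357 -1.531 -1.457
vertex -1.569 -0.881 -2.088
vertex -0.792 -1.14 -1.647
endloop
endfacet
facet normal 0.369 -0.084 0.925
outer loop
vertex -1.357 -1.531 -1.457
vertex -0.792 -1.14 -1.647
vertex -1.831 -0.039 -1.132
endloop
endfacet
facet normal 0.684 0.387 -0.619
outer loop
vertex 1.299 3.537 -2.565
vertex 0.817 3.607 -3.054
vertex 0.932 4.119 -2.607
endloop
endfacet
facet normal 0.277 0.242 0.930
outer loop
vertex 1.299 3.537 -2.565
vertex 0.932 4.119 -2.607
vertex -0.517 2.853 -1.846
endloop
endfacet
facet normal 0.683 0.387 -0.619
outer loop
vertex 0.932 4.119 -2.607
vertex 0.817 3.607 -3.054
vertex 0.45 4.189 -3.095
endloop
endfacet
facet normal -0.401 0.764 0.506
outer loop
vertex 0.932 4.119 -2.607
vertex 0.45 4.189 -3.095
vertex -0.517 2.853 -1.846
endloop
endfacet
facet normal 0.683 0.387 -0.620
outer loop
vertex 0.45 4.189 -3.095
vertex 0.817 3.607 -3.054
vertex 0.335 3.676 -3.542
endloop
endfacet
facet normal -0.879 0.409 -0.243
outer loop
vertex 0.45 4.189 -3.095
vertex 0.335 3.676 -3.542
vertex -0.517 2.853 -1.846
endloop
endfacet
facet normal 0.683 0.387 -0.620
outer loop
vertex 0.335 3.676 -3.542
vertex 0.817 3.607 -3.054
vertex 0.702 3.094 -3.501
endloop
endfacet
facet normal -0.678 -0.467 -0.567
outer loop
vertex 0.335 3.676 -3.542
vertex 0.702 3.094 -3.501
vertex -0.517 2.853 -1.846
endloop
endfacet
facet normal 0.684 0.386 -0.619
outer loop
vertex 0.702 3.094 -3.501
vertex 0.817 3.607 -3.054
vertex 1.184 3.024 -3.012
endloop
endfacet
facet normal 0.001 -0.990 -0.143
outer loop
vertex 0.702 3.094 -3.501
vertex 1.184 3.024 -3.012
vertex -0.517 2.853 -1.846
endloop
endfacet
facet normal 0.684 0.386 -0.619
outer loop
vertex 1.184 3.024 -3.012
vertex 0.817 3.607 -3.054
vertex 1.299 3.537 -2.565
endloop
endfacet
facet normal 0.479 -0.635 0.606
outer loop
vertex 1.184 3.024 -3.012
vertex 1.299 3.537 -2.565
vertex -0.517 2.853 -1.846
endloop
endfacet

endsolid


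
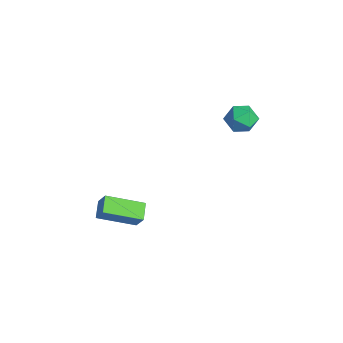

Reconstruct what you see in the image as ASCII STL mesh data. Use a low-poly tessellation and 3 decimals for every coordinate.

solid 
facet normal -0.812 0.153 0.563
outer loop
vertex 1.277 2.974 2.569
vertex 0.871 2.369 2.148
vertex 1.313 2.177 2.837
endloop
endfacet
facet normal -0.218 0.302 0.928
outer loop
vertex 1.277 2.974 2.569
vertex 1.313 2.177 2.837
vertex 2.005 2.655 2.844
endloop
endfacet
facet normal 0.138 0.808 0.572
outer loop
vertex 1.277 2.974 2.569
vertex 2.005 2.655 2.844
vertex 1.991 3.143 2.158
endloop
endfacet
facet normal -0.237 0.971 -0.013
outer loop
vertex 1.277 2.974 2.569
vertex 1.991 3.143 2.158
vertex 1.29 2.966 1.728
endloop
endfacet
facet normal -0.824 0.566 -0.018
outer loop
vertex 1.277 2.974 2.569
vertex 1.29 2.966 1.728
vertex 0.871 2.369 2.148
endloop
endfacet
facet normal 0.187 -0.285 0.940
outer loop
vertex 2.005 2.655 2.844
vertex 1.313 2.177 2.837
vertex 2.05 1.854 2.592
endloop
endfacet
facet normal -0.774 -0.528 0.350
outer loop
vertex 1.313 2.177 2.837
vertex 0.871 2.369 2.148
vertex 1.349 1.677 2.162
endloop
endfacet
facet normal -0.794 0.141 -0.591
outer loop
vertex 0.871 2.369 2.148
vertex 1.29 2.966 1.728
vertex 1.335 2.165 1.476
endloop
endfacet
facet normal 0.156 0.798 -0.583
outer loop
vertex 1.29 2.966 1.728
vertex 1.991 3.143 2.158
vertex 2.027 2.643 1.483
endloop
endfacet
facet normal 0.763 0.534 0.364
outer loop
vertex 1.991 3.143 2.158
vertex 2.005 2.655 2.844
vertex 2.469 2.451 2.172
endloop
endfacet
facet normal 0.237 -0.971 0.013
outer loop
vertex 2.063 1.846 1.751
vertex 2.05 1.854 2.592
vertex 1.349 1.677 2.162
endloop
endfacet
facet normal -0.138 -0.808 -0.572
outer loop
vertex 2.063 1.846 1.751
vertex 1.349 1.677 2.162
vertex 1.335 2.165 1.476
endloop
endfacet
facet normal 0.218 -0.302 -0.928
outer loop
vertex 2.063 1.846 1.751
vertex 1.335 2.165 1.476
vertex 2.027 2.643 1.483
endloop
endfacet
facet normal 0.812 -0.153 -0.563
outer loop
vertex 2.063 1.846 1.751
vertex 2.027 2.643 1.483
vertex 2.469 2.451 2.172
endloop
endfacet
facet normal 0.824 -0.566 0.018
outer loop
vertex 2.063 1.846 1.751
vertex 2.469 2.451 2.172
vertex 2.05 1.854 2.592
endloop
endfacet
facet normal -0.156 -0.798 0.583
outer loop
vertex 1.349 1.677 2.162
vertex 2.05 1.854 2.592
vertex 1.313 2.177 2.837
endloop
endfacet
facet normal -0.763 -0.534 -0.364
outer loop
vertex 1.335 2.165 1.476
vertex 1.349 1.677 2.162
vertex 0.871 2.369 2.148
endloop
endfacet
facet normal -0.187 0.285 -0.940
outer loop
vertex 2.027 2.643 1.483
vertex 1.335 2.165 1.476
vertex 1.29 2.966 1.728
endloop
endfacet
facet normal 0.774 0.528 -0.350
outer loop
vertex 2.469 2.451 2.172
vertex 2.027 2.643 1.483
vertex 1.991 3.143 2.158
endloop
endfacet
facet normal 0.794 -0.141 0.591
outer loop
vertex 2.05 1.854 2.592
vertex 2.469 2.451 2.172
vertex 2.005 2.655 2.844
endloop
endfacet
facet normal -0.540 -0.148 -0.829
outer loop
vertex 0.161 -3.912 -2.693
vertex 0.75 -2.208 -3.381
vertex 0.906 -4.336 -3.103
endloop
endfacet
facet normal -0.306 -0.883 0.357
outer loop
vertex 1.43 -4.192 -2.299
vertex 0.161 -3.912 -2.693
vertex 0.906 -4.336 -3.103
endloop
endfacet
facet normal -0.539 -0.148 -0.829
outer loop
vertex 0.906 -4.336 -3.103
vertex 0.75 -2.208 -3.381
vertex 1.496 -2.631 -3.791
endloop
endfacet
facet normal 0.784 -0.446 -0.431
outer loop
vertex 1.496 -2.631 -3.791
vertex 1.43 -4.192 -2.299
vertex 0.906 -4.336 -3.103
endloop
endfacet
facet normal -0.784 0.445 0.432
outer loop
vertex 0.161 -3.912 -2.693
vertex 1.274 -2.064 -2.577
vertex 0.75 -2.208 -3.381
endloop
endfacet
facet normal -0.305 -0.883 0.356
outer loop
vertex 0.684 -3.769 -1.889
vertex 0.161 -3.912 -2.693
vertex 1.43 -4.192 -2.299
endloop
endfacet
facet normal -0.785 0.445 0.431
outer loop
vertex 0.684 -3.769 -1.889
vertex 1.274 -2.064 -2.577
vertex 0.161 -3.912 -2.693
endloop
endfacet
facet normal 0.305 0.883 -0.357
outer loop
vertex 0.75 -2.208 -3.381
vertex 1.274 -2.064 -2.577
vertex 1.496 -2.631 -3.791
endloop
endfacet
facet normal 0.785 -0.445 -0.431
outer loop
vertex 2.019 -2.488 -2.987
vertex 1.43 -4.192 -2.299
vertex 1.496 -2.631 -3.791
endloop
endfacet
facet normal 0.306 0.883 -0.356
outer loop
vertex 1.496 -2.631 -3.791
vertex 1.274 -2.064 -2.577
vertex 2.019 -2.488 -2.987
endloop
endfacet
facet normal 0.540 0.148 0.829
outer loop
vertex 2.019 -2.488 -2.987
vertex 0.684 -3.769 -1.889
vertex 1.43 -4.192 -2.299
endloop
endfacet
facet normal 0.540 0.148 0.829
outer loop
vertex 1.274 -2.064 -2.577
vertex 0.684 -3.769 -1.889
vertex 2.019 -2.488 -2.987
endloop
endfacet

endsolid


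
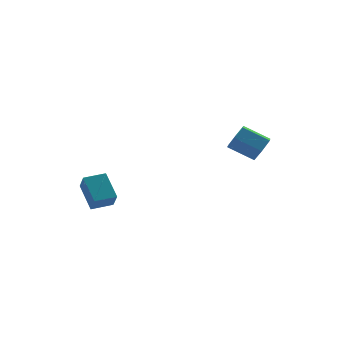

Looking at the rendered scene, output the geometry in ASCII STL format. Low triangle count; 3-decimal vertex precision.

solid 
facet normal -0.992 -0.095 -0.082
outer loop
vertex -3.503 0.648 -0.77
vertex -3.73 2.036 0.37
vertex -3.499 1.442 -1.735
endloop
endfacet
facet normal 0.126 -0.766 -0.630
outer loop
vertex -2.23 1.564 -1.63
vertex -3.503 0.648 -0.77
vertex -3.499 1.442 -1.735
endloop
endfacet
facet normal -0.992 -0.096 -0.082
outer loop
vertex -3.499 1.442 -1.735
vertex -3.73 2.036 0.37
vertex -3.727 2.829 -0.595
endloop
endfacet
facet normal 0.003 0.635 -0.772
outer loop
vertex -3.727 2.829 -0.595
vertex -2.23 1.564 -1.63
vertex -3.499 1.442 -1.735
endloop
endfacet
facet normal -0.003 -0.635 0.773
outer loop
vertex -3.503 0.648 -0.77
vertex -2.461 2.158 0.475
vertex -3.73 2.036 0.37
endloop
endfacet
facet normal 0.126 -0.767 -0.630
outer loop
vertex -2.233 0.771 -0.665
vertex -3.503 0.648 -0.77
vertex -2.23 1.564 -1.63
endloop
endfacet
facet normal -0.002 -0.635 0.772
outer loop
vertex -2.233 0.771 -0.665
vertex -2.461 2.158 0.475
vertex -3.503 0.648 -0.77
endloop
endfacet
facet normal -0.126 0.767 0.630
outer loop
vertex -3.73 2.036 0.37
vertex -2.461 2.158 0.475
vertex -3.727 2.829 -0.595
endloop
endfacet
facet normal 0.002 0.635 -0.773
outer loop
vertex -2.457 2.952 -0.49
vertex -2.23 1.564 -1.63
vertex -3.727 2.829 -0.595
endloop
endfacet
facet normal -0.126 0.766 0.630
outer loop
vertex -3.727 2.829 -0.595
vertex -2.461 2.158 0.475
vertex -2.457 2.952 -0.49
endloop
endfacet
facet normal 0.992 0.095 0.081
outer loop
vertex -2.457 2.952 -0.49
vertex -2.233 0.771 -0.665
vertex -2.23 1.564 -1.63
endloop
endfacet
facet normal 0.992 0.095 0.082
outer loop
vertex -2.461 2.158 0.475
vertex -2.233 0.771 -0.665
vertex -2.457 2.952 -0.49
endloop
endfacet
facet normal 0.751 -0.450 -0.483
outer loop
vertex 4.975 -2.674 4.098
vertex 4.401 -3.09 3.594
vertex 4.71 -2.314 3.351
endloop
endfacet
facet normal 0.586 0.791 0.173
outer loop
vertex 4.975 -2.674 4.098
vertex 4.71 -2.314 3.351
vertex 3.773 -1.953 4.87
endloop
endfacet
facet normal 0.586 0.792 0.173
outer loop
vertex 3.773 -1.953 4.87
vertex 4.71 -2.314 3.351
vertex 3.509 -1.594 4.123
endloop
endfacet
facet normal -0.751 0.451 0.482
outer loop
vertex 3.773 -1.953 4.87
vertex 3.509 -1.594 4.123
vertex 3.199 -2.37 4.366
endloop
endfacet
facet normal 0.751 -0.450 -0.483
outer loop
vertex 4.71 -2.314 3.351
vertex 4.401 -3.09 3.594
vertex 4.136 -2.731 2.847
endloop
endfacet
facet normal 0.029 0.753 -0.657
outer loop
vertex 4.71 -2.314 3.351
vertex 4.136 -2.731 2.847
vertex 3.509 -1.594 4.123
endloop
endfacet
facet normal 0.030 0.754 -0.657
outer loop
vertex 3.509 -1.594 4.123
vertex 4.136 -2.731 2.847
vertex 2.935 -2.01 3.619
endloop
endfacet
facet normal -0.751 0.451 0.483
outer loop
vertex 3.509 -1.594 4.123
vertex 2.935 -2.01 3.619
vertex 3.199 -2.37 4.366
endloop
endfacet
facet normal 0.751 -0.450 -0.483
outer loop
vertex 4.136 -2.731 2.847
vertex 4.401 -3.09 3.594
vertex 3.827 -3.507 3.09
endloop
endfacet
facet normal -0.556 -0.038 -0.830
outer loop
vertex 4.136 -2.731 2.847
vertex 3.827 -3.507 3.09
vertex 2.935 -2.01 3.619
endloop
endfacet
facet normal -0.556 -0.038 -0.830
outer loop
vertex 2.935 -2.01 3.619
vertex 3.827 -3.507 3.09
vertex 2.625 -2.786 3.862
endloop
endfacet
facet normal -0.751 0.451 0.483
outer loop
vertex 2.935 -2.01 3.619
vertex 2.625 -2.786 3.862
vertex 3.199 -2.37 4.366
endloop
endfacet
facet normal 0.751 -0.451 -0.482
outer loop
vertex 3.827 -3.507 3.09
vertex 4.401 -3.09 3.594
vertex 4.091 -3.866 3.837
endloop
endfacet
facet normal -0.586 -0.792 -0.173
outer loop
vertex 3.827 -3.507 3.09
vertex 4.091 -3.866 3.837
vertex 2.625 -2.786 3.862
endloop
endfacet
facet normal -0.586 -0.791 -0.174
outer loop
vertex 2.625 -2.786 3.862
vertex 4.091 -3.866 3.837
vertex 2.89 -3.146 4.609
endloop
endfacet
facet normal -0.751 0.450 0.483
outer loop
vertex 2.625 -2.786 3.862
vertex 2.89 -3.146 4.609
vertex 3.199 -2.37 4.366
endloop
endfacet
facet normal 0.751 -0.451 -0.483
outer loop
vertex 4.091 -3.866 3.837
vertex 4.401 -3.09 3.594
vertex 4.665 -3.45 4.341
endloop
endfacet
facet normal -0.030 -0.754 0.656
outer loop
vertex 4.091 -3.866 3.837
vertex 4.665 -3.45 4.341
vertex 2.89 -3.146 4.609
endloop
endfacet
facet normal -0.030 -0.753 0.657
outer loop
vertex 2.89 -3.146 4.609
vertex 4.665 -3.45 4.341
vertex 3.464 -2.729 5.113
endloop
endfacet
facet normal -0.751 0.450 0.483
outer loop
vertex 2.89 -3.146 4.609
vertex 3.464 -2.729 5.113
vertex 3.199 -2.37 4.366
endloop
endfacet
facet normal 0.751 -0.451 -0.483
outer loop
vertex 4.665 -3.45 4.341
vertex 4.401 -3.09 3.594
vertex 4.975 -2.674 4.098
endloop
endfacet
facet normal 0.556 0.038 0.830
outer loop
vertex 4.665 -3.45 4.341
vertex 4.975 -2.674 4.098
vertex 3.464 -2.729 5.113
endloop
endfacet
facet normal 0.556 0.038 0.830
outer loop
vertex 3.464 -2.729 5.113
vertex 4.975 -2.674 4.098
vertex 3.773 -1.953 4.87
endloop
endfacet
facet normal -0.751 0.450 0.483
outer loop
vertex 3.464 -2.729 5.113
vertex 3.773 -1.953 4.87
vertex 3.199 -2.37 4.366
endloop
endfacet

endsolid


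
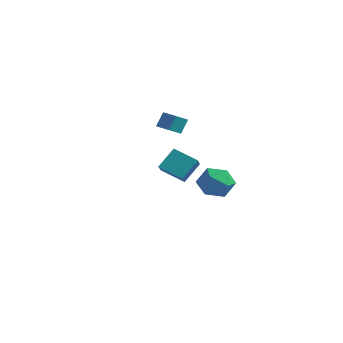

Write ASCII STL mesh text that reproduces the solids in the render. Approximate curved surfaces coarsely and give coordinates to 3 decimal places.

solid 
facet normal -0.613 0.641 -0.462
outer loop
vertex 2.763 -2.668 3.068
vertex 3.892 -2.067 2.405
vertex 2.619 -3.576 1.999
endloop
endfacet
facet normal -0.784 -0.417 0.460
outer loop
vertex 3.648 -4.653 2.775
vertex 2.763 -2.668 3.068
vertex 2.619 -3.576 1.999
endloop
endfacet
facet normal -0.613 0.641 -0.462
outer loop
vertex 2.619 -3.576 1.999
vertex 3.892 -2.067 2.405
vertex 3.747 -2.975 1.336
endloop
endfacet
facet normal -0.102 -0.644 -0.758
outer loop
vertex 3.747 -2.975 1.336
vertex 3.648 -4.653 2.775
vertex 2.619 -3.576 1.999
endloop
endfacet
facet normal 0.102 0.644 0.758
outer loop
vertex 2.763 -2.668 3.068
vertex 4.921 -3.144 3.181
vertex 3.892 -2.067 2.405
endloop
endfacet
facet normal -0.783 -0.417 0.461
outer loop
vertex 3.793 -3.745 3.844
vertex 2.763 -2.668 3.068
vertex 3.648 -4.653 2.775
endloop
endfacet
facet normal 0.102 0.644 0.758
outer loop
vertex 3.793 -3.745 3.844
vertex 4.921 -3.144 3.181
vertex 2.763 -2.668 3.068
endloop
endfacet
facet normal 0.784 0.417 -0.460
outer loop
vertex 3.892 -2.067 2.405
vertex 4.921 -3.144 3.181
vertex 3.747 -2.975 1.336
endloop
endfacet
facet normal -0.102 -0.644 -0.758
outer loop
vertex 4.777 -4.052 2.112
vertex 3.648 -4.653 2.775
vertex 3.747 -2.975 1.336
endloop
endfacet
facet normal 0.783 0.418 -0.460
outer loop
vertex 3.747 -2.975 1.336
vertex 4.921 -3.144 3.181
vertex 4.777 -4.052 2.112
endloop
endfacet
facet normal 0.613 -0.641 0.462
outer loop
vertex 4.777 -4.052 2.112
vertex 3.793 -3.745 3.844
vertex 3.648 -4.653 2.775
endloop
endfacet
facet normal 0.613 -0.641 0.462
outer loop
vertex 4.921 -3.144 3.181
vertex 3.793 -3.745 3.844
vertex 4.777 -4.052 2.112
endloop
endfacet
facet normal -0.999 -0.005 0.033
outer loop
vertex -3.91 2.379 3.256
vertex -3.93 3.273 2.787
vertex -3.939 1.882 2.309
endloop
endfacet
facet normal 0.020 -0.886 0.464
outer loop
vertex -2.87 1.887 2.273
vertex -3.91 2.379 3.256
vertex -3.939 1.882 2.309
endloop
endfacet
facet normal -0.999 -0.005 0.033
outer loop
vertex -3.939 1.882 2.309
vertex -3.93 3.273 2.787
vertex -3.959 2.776 1.84
endloop
endfacet
facet normal -0.028 -0.465 -0.885
outer loop
vertex -3.959 2.776 1.84
vertex -2.87 1.887 2.273
vertex -3.939 1.882 2.309
endloop
endfacet
facet normal 0.028 0.465 0.885
outer loop
vertex -3.91 2.379 3.256
vertex -2.861 3.278 2.751
vertex -3.93 3.273 2.787
endloop
endfacet
facet normal 0.020 -0.886 0.464
outer loop
vertex -2.841 2.384 3.22
vertex -3.91 2.379 3.256
vertex -2.87 1.887 2.273
endloop
endfacet
facet normal 0.028 0.465 0.885
outer loop
vertex -2.841 2.384 3.22
vertex -2.861 3.278 2.751
vertex -3.91 2.379 3.256
endloop
endfacet
facet normal -0.020 0.886 -0.464
outer loop
vertex -3.93 3.273 2.787
vertex -2.861 3.278 2.751
vertex -3.959 2.776 1.84
endloop
endfacet
facet normal -0.028 -0.465 -0.885
outer loop
vertex -2.89 2.781 1.804
vertex -2.87 1.887 2.273
vertex -3.959 2.776 1.84
endloop
endfacet
facet normal -0.020 0.886 -0.464
outer loop
vertex -3.959 2.776 1.84
vertex -2.861 3.278 2.751
vertex -2.89 2.781 1.804
endloop
endfacet
facet normal 0.999 0.005 -0.033
outer loop
vertex -2.89 2.781 1.804
vertex -2.841 2.384 3.22
vertex -2.87 1.887 2.273
endloop
endfacet
facet normal 0.999 0.005 -0.033
outer loop
vertex -2.861 3.278 2.751
vertex -2.841 2.384 3.22
vertex -2.89 2.781 1.804
endloop
endfacet
facet normal -0.792 0.380 0.478
outer loop
vertex -0.815 2.636 -1.092
vertex -0.315 2.387 -0.067
vertex -0.125 3.421 -0.574
endloop
endfacet
facet normal -0.692 0.706 -0.148
outer loop
vertex -0.815 2.636 -1.092
vertex -0.125 3.421 -0.574
vertex -0.052 3.251 -1.726
endloop
endfacet
facet normal -0.720 0.211 -0.661
outer loop
vertex -0.815 2.636 -1.092
vertex -0.052 3.251 -1.726
vertex -0.197 2.112 -1.932
endloop
endfacet
facet normal -0.836 -0.421 -0.352
outer loop
vertex -0.815 2.636 -1.092
vertex -0.197 2.112 -1.932
vertex -0.359 1.577 -0.907
endloop
endfacet
facet normal -0.880 -0.318 0.352
outer loop
vertex -0.815 2.636 -1.092
vertex -0.359 1.577 -0.907
vertex -0.315 2.387 -0.067
endloop
endfacet
facet normal -0.038 0.988 -0.148
outer loop
vertex -0.052 3.251 -1.726
vertex -0.125 3.421 -0.574
vertex 0.919 3.383 -1.093
endloop
endfacet
facet normal -0.197 0.461 0.865
outer loop
vertex -0.125 3.421 -0.574
vertex -0.315 2.387 -0.067
vertex 0.757 2.848 -0.068
endloop
endfacet
facet normal -0.341 -0.668 0.662
outer loop
vertex -0.315 2.387 -0.067
vertex -0.359 1.577 -0.907
vertex 0.612 1.709 -0.274
endloop
endfacet
facet normal -0.268 -0.836 -0.479
outer loop
vertex -0.359 1.577 -0.907
vertex -0.197 2.112 -1.932
vertex 0.685 1.539 -1.426
endloop
endfacet
facet normal -0.082 0.187 -0.979
outer loop
vertex -0.197 2.112 -1.932
vertex -0.052 3.251 -1.726
vertex 0.875 2.573 -1.933
endloop
endfacet
facet normal 0.836 0.421 0.352
outer loop
vertex 1.375 2.324 -0.908
vertex 0.919 3.383 -1.093
vertex 0.757 2.848 -0.068
endloop
endfacet
facet normal 0.720 -0.211 0.661
outer loop
vertex 1.375 2.324 -0.908
vertex 0.757 2.848 -0.068
vertex 0.612 1.709 -0.274
endloop
endfacet
facet normal 0.692 -0.706 0.148
outer loop
vertex 1.375 2.324 -0.908
vertex 0.612 1.709 -0.274
vertex 0.685 1.539 -1.426
endloop
endfacet
facet normal 0.792 -0.380 -0.478
outer loop
vertex 1.375 2.324 -0.908
vertex 0.685 1.539 -1.426
vertex 0.875 2.573 -1.933
endloop
endfacet
facet normal 0.880 0.318 -0.352
outer loop
vertex 1.375 2.324 -0.908
vertex 0.875 2.573 -1.933
vertex 0.919 3.383 -1.093
endloop
endfacet
facet normal 0.268 0.836 0.479
outer loop
vertex 0.757 2.848 -0.068
vertex 0.919 3.383 -1.093
vertex -0.125 3.421 -0.574
endloop
endfacet
facet normal 0.082 -0.187 0.979
outer loop
vertex 0.612 1.709 -0.274
vertex 0.757 2.848 -0.068
vertex -0.315 2.387 -0.067
endloop
endfacet
facet normal 0.038 -0.988 0.148
outer loop
vertex 0.685 1.539 -1.426
vertex 0.612 1.709 -0.274
vertex -0.359 1.577 -0.907
endloop
endfacet
facet normal 0.197 -0.461 -0.865
outer loop
vertex 0.875 2.573 -1.933
vertex 0.685 1.539 -1.426
vertex -0.197 2.112 -1.932
endloop
endfacet
facet normal 0.341 0.668 -0.662
outer loop
vertex 0.919 3.383 -1.093
vertex 0.875 2.573 -1.933
vertex -0.052 3.251 -1.726
endloop
endfacet

endsolid


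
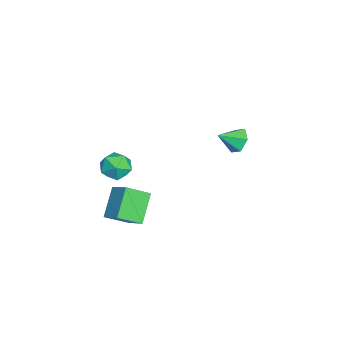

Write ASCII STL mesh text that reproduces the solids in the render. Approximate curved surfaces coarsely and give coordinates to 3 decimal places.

solid 
facet normal -0.627 0.444 0.641
outer loop
vertex 3.186 -2.867 3.966
vertex 3.037 -3.724 4.414
vertex 3.759 -3.135 4.712
endloop
endfacet
facet normal -0.124 0.900 0.419
outer loop
vertex 3.186 -2.867 3.966
vertex 3.759 -3.135 4.712
vertex 4.151 -2.713 3.921
endloop
endfacet
facet normal -0.164 0.942 -0.293
outer loop
vertex 3.186 -2.867 3.966
vertex 4.151 -2.713 3.921
vertex 3.67 -3.041 3.135
endloop
endfacet
facet normal -0.691 0.513 -0.510
outer loop
vertex 3.186 -2.867 3.966
vertex 3.67 -3.041 3.135
vertex 2.982 -3.665 3.439
endloop
endfacet
facet normal -0.976 0.205 0.067
outer loop
vertex 3.186 -2.867 3.966
vertex 2.982 -3.665 3.439
vertex 3.037 -3.724 4.414
endloop
endfacet
facet normal 0.513 0.625 0.588
outer loop
vertex 4.151 -2.713 3.921
vertex 3.759 -3.135 4.712
vertex 4.598 -3.475 4.341
endloop
endfacet
facet normal -0.299 -0.113 0.948
outer loop
vertex 3.759 -3.135 4.712
vertex 3.037 -3.724 4.414
vertex 3.91 -4.099 4.645
endloop
endfacet
facet normal -0.867 -0.498 0.019
outer loop
vertex 3.037 -3.724 4.414
vertex 2.982 -3.665 3.439
vertex 3.429 -4.427 3.859
endloop
endfacet
facet normal -0.404 0.000 -0.915
outer loop
vertex 2.982 -3.665 3.439
vertex 3.67 -3.041 3.135
vertex 3.821 -4.005 3.068
endloop
endfacet
facet normal 0.447 0.694 -0.564
outer loop
vertex 3.67 -3.041 3.135
vertex 4.151 -2.713 3.921
vertex 4.543 -3.416 3.366
endloop
endfacet
facet normal 0.691 -0.513 0.510
outer loop
vertex 4.394 -4.273 3.814
vertex 4.598 -3.475 4.341
vertex 3.91 -4.099 4.645
endloop
endfacet
facet normal 0.164 -0.942 0.293
outer loop
vertex 4.394 -4.273 3.814
vertex 3.91 -4.099 4.645
vertex 3.429 -4.427 3.859
endloop
endfacet
facet normal 0.124 -0.900 -0.419
outer loop
vertex 4.394 -4.273 3.814
vertex 3.429 -4.427 3.859
vertex 3.821 -4.005 3.068
endloop
endfacet
facet normal 0.627 -0.444 -0.641
outer loop
vertex 4.394 -4.273 3.814
vertex 3.821 -4.005 3.068
vertex 4.543 -3.416 3.366
endloop
endfacet
facet normal 0.976 -0.205 -0.067
outer loop
vertex 4.394 -4.273 3.814
vertex 4.543 -3.416 3.366
vertex 4.598 -3.475 4.341
endloop
endfacet
facet normal 0.404 -0.000 0.915
outer loop
vertex 3.91 -4.099 4.645
vertex 4.598 -3.475 4.341
vertex 3.759 -3.135 4.712
endloop
endfacet
facet normal -0.447 -0.694 0.564
outer loop
vertex 3.429 -4.427 3.859
vertex 3.91 -4.099 4.645
vertex 3.037 -3.724 4.414
endloop
endfacet
facet normal -0.513 -0.625 -0.588
outer loop
vertex 3.821 -4.005 3.068
vertex 3.429 -4.427 3.859
vertex 2.982 -3.665 3.439
endloop
endfacet
facet normal 0.299 0.113 -0.948
outer loop
vertex 4.543 -3.416 3.366
vertex 3.821 -4.005 3.068
vertex 3.67 -3.041 3.135
endloop
endfacet
facet normal 0.867 0.498 -0.019
outer loop
vertex 4.598 -3.475 4.341
vertex 4.543 -3.416 3.366
vertex 4.151 -2.713 3.921
endloop
endfacet
facet normal -0.700 0.170 0.693
outer loop
vertex 1.636 -3.289 0.507
vertex 1.135 -2.0 -0.316
vertex 0.711 -4.116 -0.224
endloop
endfacet
facet normal 0.312 -0.801 0.512
outer loop
vertex 2.125 -4.46 -1.624
vertex 1.636 -3.289 0.507
vertex 0.711 -4.116 -0.224
endloop
endfacet
facet normal -0.700 0.170 0.693
outer loop
vertex 0.711 -4.116 -0.224
vertex 1.135 -2.0 -0.316
vertex 0.21 -2.826 -1.047
endloop
endfacet
facet normal -0.643 -0.574 -0.508
outer loop
vertex 0.21 -2.826 -1.047
vertex 2.125 -4.46 -1.624
vertex 0.711 -4.116 -0.224
endloop
endfacet
facet normal 0.642 0.574 0.508
outer loop
vertex 1.636 -3.289 0.507
vertex 2.549 -2.344 -1.716
vertex 1.135 -2.0 -0.316
endloop
endfacet
facet normal 0.311 -0.801 0.512
outer loop
vertex 3.05 -3.634 -0.893
vertex 1.636 -3.289 0.507
vertex 2.125 -4.46 -1.624
endloop
endfacet
facet normal 0.643 0.574 0.508
outer loop
vertex 3.05 -3.634 -0.893
vertex 2.549 -2.344 -1.716
vertex 1.636 -3.289 0.507
endloop
endfacet
facet normal -0.311 0.801 -0.511
outer loop
vertex 1.135 -2.0 -0.316
vertex 2.549 -2.344 -1.716
vertex 0.21 -2.826 -1.047
endloop
endfacet
facet normal -0.643 -0.574 -0.508
outer loop
vertex 1.624 -3.171 -2.447
vertex 2.125 -4.46 -1.624
vertex 0.21 -2.826 -1.047
endloop
endfacet
facet normal -0.311 0.801 -0.512
outer loop
vertex 0.21 -2.826 -1.047
vertex 2.549 -2.344 -1.716
vertex 1.624 -3.171 -2.447
endloop
endfacet
facet normal 0.700 -0.171 -0.693
outer loop
vertex 1.624 -3.171 -2.447
vertex 3.05 -3.634 -0.893
vertex 2.125 -4.46 -1.624
endloop
endfacet
facet normal 0.700 -0.170 -0.693
outer loop
vertex 2.549 -2.344 -1.716
vertex 3.05 -3.634 -0.893
vertex 1.624 -3.171 -2.447
endloop
endfacet
facet normal -0.316 0.802 -0.507
outer loop
vertex -2.736 2.673 0.49
vertex -3.592 2.496 0.743
vertex -3.067 3.029 1.26
endloop
endfacet
facet normal 0.919 0.002 0.394
outer loop
vertex -2.736 2.673 0.49
vertex -3.067 3.029 1.26
vertex -3.148 1.364 1.457
endloop
endfacet
facet normal -0.315 0.802 -0.507
outer loop
vertex -3.067 3.029 1.26
vertex -3.592 2.496 0.743
vertex -3.923 2.852 1.512
endloop
endfacet
facet normal 0.262 0.101 0.960
outer loop
vertex -3.067 3.029 1.26
vertex -3.923 2.852 1.512
vertex -3.148 1.364 1.457
endloop
endfacet
facet normal -0.316 0.802 -0.507
outer loop
vertex -3.923 2.852 1.512
vertex -3.592 2.496 0.743
vertex -4.449 2.318 0.995
endloop
endfacet
facet normal -0.503 -0.292 0.813
outer loop
vertex -3.923 2.852 1.512
vertex -4.449 2.318 0.995
vertex -3.148 1.364 1.457
endloop
endfacet
facet normal -0.316 0.802 -0.507
outer loop
vertex -4.449 2.318 0.995
vertex -3.592 2.496 0.743
vertex -4.118 1.962 0.226
endloop
endfacet
facet normal -0.611 -0.785 0.100
outer loop
vertex -4.449 2.318 0.995
vertex -4.118 1.962 0.226
vertex -3.148 1.364 1.457
endloop
endfacet
facet normal -0.316 0.802 -0.507
outer loop
vertex -4.118 1.962 0.226
vertex -3.592 2.496 0.743
vertex -3.262 2.139 -0.027
endloop
endfacet
facet normal 0.045 -0.884 -0.465
outer loop
vertex -4.118 1.962 0.226
vertex -3.262 2.139 -0.027
vertex -3.148 1.364 1.457
endloop
endfacet
facet normal -0.316 0.802 -0.507
outer loop
vertex -3.262 2.139 -0.027
vertex -3.592 2.496 0.743
vertex -2.736 2.673 0.49
endloop
endfacet
facet normal 0.811 -0.491 -0.319
outer loop
vertex -3.262 2.139 -0.027
vertex -2.736 2.673 0.49
vertex -3.148 1.364 1.457
endloop
endfacet

endsolid


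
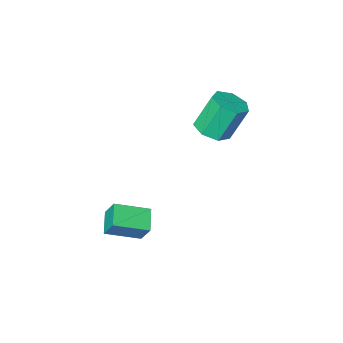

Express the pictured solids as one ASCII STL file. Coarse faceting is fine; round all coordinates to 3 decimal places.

solid 
facet normal 0.406 -0.138 -0.903
outer loop
vertex 0.383 1.658 1.1
vertex -0.202 1.339 0.886
vertex -0.039 2.019 0.855
endloop
endfacet
facet normal 0.593 0.792 0.146
outer loop
vertex 0.383 1.658 1.1
vertex -0.039 2.019 0.855
vertex -0.214 1.861 2.428
endloop
endfacet
facet normal 0.592 0.793 0.145
outer loop
vertex -0.214 1.861 2.428
vertex -0.039 2.019 0.855
vertex -0.636 2.221 2.183
endloop
endfacet
facet normal -0.407 0.138 0.903
outer loop
vertex -0.214 1.861 2.428
vertex -0.636 2.221 2.183
vertex -0.798 1.541 2.214
endloop
endfacet
facet normal 0.406 -0.139 -0.903
outer loop
vertex -0.039 2.019 0.855
vertex -0.202 1.339 0.886
vertex -0.584 1.868 0.633
endloop
endfacet
facet normal -0.174 0.959 -0.224
outer loop
vertex -0.039 2.019 0.855
vertex -0.584 1.868 0.633
vertex -0.636 2.221 2.183
endloop
endfacet
facet normal -0.174 0.959 -0.224
outer loop
vertex -0.636 2.221 2.183
vertex -0.584 1.868 0.633
vertex -1.181 2.07 1.961
endloop
endfacet
facet normal -0.406 0.138 0.903
outer loop
vertex -0.636 2.221 2.183
vertex -1.181 2.07 1.961
vertex -0.798 1.541 2.214
endloop
endfacet
facet normal 0.406 -0.139 -0.903
outer loop
vertex -0.584 1.868 0.633
vertex -0.202 1.339 0.886
vertex -0.841 1.318 0.602
endloop
endfacet
facet normal -0.810 0.403 -0.426
outer loop
vertex -0.584 1.868 0.633
vertex -0.841 1.318 0.602
vertex -1.181 2.07 1.961
endloop
endfacet
facet normal -0.810 0.403 -0.426
outer loop
vertex -1.181 2.07 1.961
vertex -0.841 1.318 0.602
vertex -1.438 1.52 1.93
endloop
endfacet
facet normal -0.405 0.139 0.904
outer loop
vertex -1.181 2.07 1.961
vertex -1.438 1.52 1.93
vertex -0.798 1.541 2.214
endloop
endfacet
facet normal 0.406 -0.137 -0.904
outer loop
vertex -0.841 1.318 0.602
vertex -0.202 1.339 0.886
vertex -0.616 0.784 0.784
endloop
endfacet
facet normal -0.835 -0.456 -0.306
outer loop
vertex -0.841 1.318 0.602
vertex -0.616 0.784 0.784
vertex -1.438 1.52 1.93
endloop
endfacet
facet normal -0.835 -0.456 -0.306
outer loop
vertex -1.438 1.52 1.93
vertex -0.616 0.784 0.784
vertex -1.213 0.986 2.112
endloop
endfacet
facet normal -0.406 0.137 0.904
outer loop
vertex -1.438 1.52 1.93
vertex -1.213 0.986 2.112
vertex -0.798 1.541 2.214
endloop
endfacet
facet normal 0.406 -0.137 -0.903
outer loop
vertex -0.616 0.784 0.784
vertex -0.202 1.339 0.886
vertex -0.079 0.668 1.043
endloop
endfacet
facet normal -0.231 -0.972 0.044
outer loop
vertex -0.616 0.784 0.784
vertex -0.079 0.668 1.043
vertex -1.213 0.986 2.112
endloop
endfacet
facet normal -0.231 -0.972 0.044
outer loop
vertex -1.213 0.986 2.112
vertex -0.079 0.668 1.043
vertex -0.676 0.87 2.371
endloop
endfacet
facet normal -0.406 0.138 0.903
outer loop
vertex -1.213 0.986 2.112
vertex -0.676 0.87 2.371
vertex -0.798 1.541 2.214
endloop
endfacet
facet normal 0.406 -0.137 -0.904
outer loop
vertex -0.079 0.668 1.043
vertex -0.202 1.339 0.886
vertex 0.366 1.057 1.184
endloop
endfacet
facet normal 0.546 -0.756 0.361
outer loop
vertex -0.079 0.668 1.043
vertex 0.366 1.057 1.184
vertex -0.676 0.87 2.371
endloop
endfacet
facet normal 0.546 -0.756 0.361
outer loop
vertex -0.676 0.87 2.371
vertex 0.366 1.057 1.184
vertex -0.231 1.259 2.512
endloop
endfacet
facet normal -0.406 0.137 0.903
outer loop
vertex -0.676 0.87 2.371
vertex -0.231 1.259 2.512
vertex -0.798 1.541 2.214
endloop
endfacet
facet normal 0.406 -0.138 -0.904
outer loop
vertex 0.366 1.057 1.184
vertex -0.202 1.339 0.886
vertex 0.383 1.658 1.1
endloop
endfacet
facet normal 0.913 0.031 0.406
outer loop
vertex 0.366 1.057 1.184
vertex 0.383 1.658 1.1
vertex -0.231 1.259 2.512
endloop
endfacet
facet normal 0.913 0.031 0.406
outer loop
vertex -0.231 1.259 2.512
vertex 0.383 1.658 1.1
vertex -0.214 1.861 2.428
endloop
endfacet
facet normal -0.406 0.138 0.903
outer loop
vertex -0.231 1.259 2.512
vertex -0.214 1.861 2.428
vertex -0.798 1.541 2.214
endloop
endfacet
facet normal -0.873 0.357 -0.331
outer loop
vertex 2.372 1.721 -1.947
vertex 2.812 2.449 -2.322
vertex 2.475 1.263 -2.714
endloop
endfacet
facet normal -0.473 -0.783 0.404
outer loop
vertex 3.628 0.791 -2.278
vertex 2.372 1.721 -1.947
vertex 2.475 1.263 -2.714
endloop
endfacet
facet normal -0.874 0.357 -0.330
outer loop
vertex 2.475 1.263 -2.714
vertex 2.812 2.449 -2.322
vertex 2.915 1.991 -3.09
endloop
endfacet
facet normal 0.114 -0.509 -0.853
outer loop
vertex 2.915 1.991 -3.09
vertex 3.628 0.791 -2.278
vertex 2.475 1.263 -2.714
endloop
endfacet
facet normal -0.114 0.509 0.853
outer loop
vertex 2.372 1.721 -1.947
vertex 3.965 1.977 -1.886
vertex 2.812 2.449 -2.322
endloop
endfacet
facet normal -0.473 -0.783 0.403
outer loop
vertex 3.525 1.249 -1.51
vertex 2.372 1.721 -1.947
vertex 3.628 0.791 -2.278
endloop
endfacet
facet normal -0.115 0.510 0.853
outer loop
vertex 3.525 1.249 -1.51
vertex 3.965 1.977 -1.886
vertex 2.372 1.721 -1.947
endloop
endfacet
facet normal 0.473 0.783 -0.404
outer loop
vertex 2.812 2.449 -2.322
vertex 3.965 1.977 -1.886
vertex 2.915 1.991 -3.09
endloop
endfacet
facet normal 0.115 -0.509 -0.853
outer loop
vertex 4.068 1.519 -2.653
vertex 3.628 0.791 -2.278
vertex 2.915 1.991 -3.09
endloop
endfacet
facet normal 0.473 0.783 -0.404
outer loop
vertex 2.915 1.991 -3.09
vertex 3.965 1.977 -1.886
vertex 4.068 1.519 -2.653
endloop
endfacet
facet normal 0.873 -0.358 0.330
outer loop
vertex 4.068 1.519 -2.653
vertex 3.525 1.249 -1.51
vertex 3.628 0.791 -2.278
endloop
endfacet
facet normal 0.874 -0.357 0.331
outer loop
vertex 3.965 1.977 -1.886
vertex 3.525 1.249 -1.51
vertex 4.068 1.519 -2.653
endloop
endfacet

endsolid


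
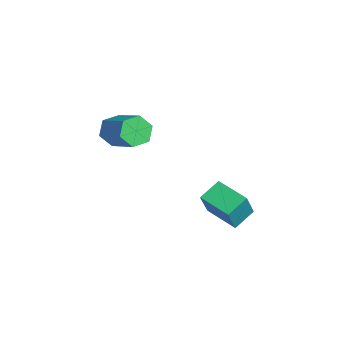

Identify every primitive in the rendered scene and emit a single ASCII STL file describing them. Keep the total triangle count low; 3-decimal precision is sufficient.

solid 
facet normal -0.833 -0.298 -0.466
outer loop
vertex -3.716 -1.067 0.86
vertex -4.126 -0.829 1.441
vertex -3.975 -0.363 0.873
endloop
endfacet
facet normal 0.431 0.175 -0.885
outer loop
vertex -3.716 -1.067 0.86
vertex -3.975 -0.363 0.873
vertex -2.324 -0.568 1.637
endloop
endfacet
facet normal 0.431 0.177 -0.885
outer loop
vertex -2.324 -0.568 1.637
vertex -3.975 -0.363 0.873
vertex -2.584 0.135 1.651
endloop
endfacet
facet normal 0.833 0.299 0.465
outer loop
vertex -2.324 -0.568 1.637
vertex -2.584 0.135 1.651
vertex -2.734 -0.331 2.219
endloop
endfacet
facet normal -0.833 -0.298 -0.466
outer loop
vertex -3.975 -0.363 0.873
vertex -4.126 -0.829 1.441
vertex -4.385 -0.126 1.455
endloop
endfacet
facet normal -0.084 0.901 -0.426
outer loop
vertex -3.975 -0.363 0.873
vertex -4.385 -0.126 1.455
vertex -2.584 0.135 1.651
endloop
endfacet
facet normal -0.084 0.900 -0.428
outer loop
vertex -2.584 0.135 1.651
vertex -4.385 -0.126 1.455
vertex -2.994 0.373 2.232
endloop
endfacet
facet normal 0.833 0.299 0.465
outer loop
vertex -2.584 0.135 1.651
vertex -2.994 0.373 2.232
vertex -2.734 -0.331 2.219
endloop
endfacet
facet normal -0.833 -0.298 -0.466
outer loop
vertex -4.385 -0.126 1.455
vertex -4.126 -0.829 1.441
vertex -4.536 -0.592 2.023
endloop
endfacet
facet normal -0.515 0.725 0.457
outer loop
vertex -4.385 -0.126 1.455
vertex -4.536 -0.592 2.023
vertex -2.994 0.373 2.232
endloop
endfacet
facet normal -0.515 0.724 0.458
outer loop
vertex -2.994 0.373 2.232
vertex -4.536 -0.592 2.023
vertex -3.144 -0.093 2.8
endloop
endfacet
facet normal 0.833 0.299 0.465
outer loop
vertex -2.994 0.373 2.232
vertex -3.144 -0.093 2.8
vertex -2.734 -0.331 2.219
endloop
endfacet
facet normal -0.833 -0.299 -0.465
outer loop
vertex -4.536 -0.592 2.023
vertex -4.126 -0.829 1.441
vertex -4.276 -1.295 2.009
endloop
endfacet
facet normal -0.431 -0.177 0.885
outer loop
vertex -4.536 -0.592 2.023
vertex -4.276 -1.295 2.009
vertex -3.144 -0.093 2.8
endloop
endfacet
facet normal -0.432 -0.175 0.885
outer loop
vertex -3.144 -0.093 2.8
vertex -4.276 -1.295 2.009
vertex -2.885 -0.797 2.787
endloop
endfacet
facet normal 0.833 0.298 0.466
outer loop
vertex -3.144 -0.093 2.8
vertex -2.885 -0.797 2.787
vertex -2.734 -0.331 2.219
endloop
endfacet
facet normal -0.833 -0.299 -0.465
outer loop
vertex -4.276 -1.295 2.009
vertex -4.126 -0.829 1.441
vertex -3.866 -1.533 1.428
endloop
endfacet
facet normal 0.083 -0.900 0.427
outer loop
vertex -4.276 -1.295 2.009
vertex -3.866 -1.533 1.428
vertex -2.885 -0.797 2.787
endloop
endfacet
facet normal 0.085 -0.901 0.426
outer loop
vertex -2.885 -0.797 2.787
vertex -3.866 -1.533 1.428
vertex -2.475 -1.034 2.205
endloop
endfacet
facet normal 0.833 0.298 0.466
outer loop
vertex -2.885 -0.797 2.787
vertex -2.475 -1.034 2.205
vertex -2.734 -0.331 2.219
endloop
endfacet
facet normal -0.833 -0.299 -0.465
outer loop
vertex -3.866 -1.533 1.428
vertex -4.126 -0.829 1.441
vertex -3.716 -1.067 0.86
endloop
endfacet
facet normal 0.516 -0.724 -0.458
outer loop
vertex -3.866 -1.533 1.428
vertex -3.716 -1.067 0.86
vertex -2.475 -1.034 2.205
endloop
endfacet
facet normal 0.515 -0.725 -0.458
outer loop
vertex -2.475 -1.034 2.205
vertex -3.716 -1.067 0.86
vertex -2.324 -0.568 1.637
endloop
endfacet
facet normal 0.833 0.298 0.466
outer loop
vertex -2.475 -1.034 2.205
vertex -2.324 -0.568 1.637
vertex -2.734 -0.331 2.219
endloop
endfacet
facet normal -0.386 0.319 -0.866
outer loop
vertex -0.322 2.541 -0.277
vertex 0.876 3.276 -0.54
vertex 0.08 1.713 -0.761
endloop
endfacet
facet normal -0.838 -0.514 0.184
outer loop
vertex 0.624 1.264 0.46
vertex -0.322 2.541 -0.277
vertex 0.08 1.713 -0.761
endloop
endfacet
facet normal -0.386 0.319 -0.866
outer loop
vertex 0.08 1.713 -0.761
vertex 0.876 3.276 -0.54
vertex 1.278 2.448 -1.024
endloop
endfacet
facet normal 0.387 -0.796 -0.465
outer loop
vertex 1.278 2.448 -1.024
vertex 0.624 1.264 0.46
vertex 0.08 1.713 -0.761
endloop
endfacet
facet normal -0.387 0.796 0.465
outer loop
vertex -0.322 2.541 -0.277
vertex 1.42 2.827 0.681
vertex 0.876 3.276 -0.54
endloop
endfacet
facet normal -0.838 -0.514 0.184
outer loop
vertex 0.222 2.092 0.944
vertex -0.322 2.541 -0.277
vertex 0.624 1.264 0.46
endloop
endfacet
facet normal -0.387 0.796 0.465
outer loop
vertex 0.222 2.092 0.944
vertex 1.42 2.827 0.681
vertex -0.322 2.541 -0.277
endloop
endfacet
facet normal 0.838 0.514 -0.184
outer loop
vertex 0.876 3.276 -0.54
vertex 1.42 2.827 0.681
vertex 1.278 2.448 -1.024
endloop
endfacet
facet normal 0.387 -0.796 -0.465
outer loop
vertex 1.822 1.999 0.197
vertex 0.624 1.264 0.46
vertex 1.278 2.448 -1.024
endloop
endfacet
facet normal 0.838 0.514 -0.184
outer loop
vertex 1.278 2.448 -1.024
vertex 1.42 2.827 0.681
vertex 1.822 1.999 0.197
endloop
endfacet
facet normal 0.386 -0.319 0.866
outer loop
vertex 1.822 1.999 0.197
vertex 0.222 2.092 0.944
vertex 0.624 1.264 0.46
endloop
endfacet
facet normal 0.386 -0.319 0.866
outer loop
vertex 1.42 2.827 0.681
vertex 0.222 2.092 0.944
vertex 1.822 1.999 0.197
endloop
endfacet

endsolid


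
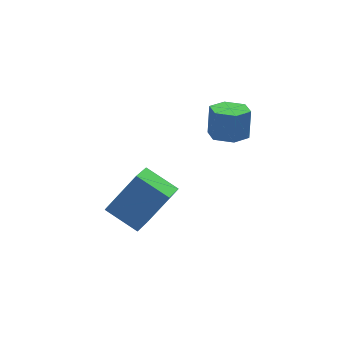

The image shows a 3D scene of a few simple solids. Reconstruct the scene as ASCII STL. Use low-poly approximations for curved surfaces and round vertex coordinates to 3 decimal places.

solid 
facet normal -0.577 -0.728 0.371
outer loop
vertex -3.109 0.424 -1.987
vertex -4.205 0.536 -3.473
vertex -2.322 -0.533 -2.64
endloop
endfacet
facet normal 0.593 -0.061 0.803
outer loop
vertex -1.595 0.384 -3.107
vertex -3.109 0.424 -1.987
vertex -2.322 -0.533 -2.64
endloop
endfacet
facet normal -0.577 -0.727 0.371
outer loop
vertex -2.322 -0.533 -2.64
vertex -4.205 0.536 -3.473
vertex -3.419 -0.421 -4.126
endloop
endfacet
facet normal 0.562 -0.683 -0.466
outer loop
vertex -3.419 -0.421 -4.126
vertex -1.595 0.384 -3.107
vertex -2.322 -0.533 -2.64
endloop
endfacet
facet normal -0.562 0.683 0.466
outer loop
vertex -3.109 0.424 -1.987
vertex -3.478 1.453 -3.94
vertex -4.205 0.536 -3.473
endloop
endfacet
facet normal 0.593 -0.061 0.803
outer loop
vertex -2.381 1.341 -2.454
vertex -3.109 0.424 -1.987
vertex -1.595 0.384 -3.107
endloop
endfacet
facet normal -0.562 0.683 0.466
outer loop
vertex -2.381 1.341 -2.454
vertex -3.478 1.453 -3.94
vertex -3.109 0.424 -1.987
endloop
endfacet
facet normal -0.593 0.061 -0.803
outer loop
vertex -4.205 0.536 -3.473
vertex -3.478 1.453 -3.94
vertex -3.419 -0.421 -4.126
endloop
endfacet
facet normal 0.562 -0.683 -0.466
outer loop
vertex -2.691 0.496 -4.593
vertex -1.595 0.384 -3.107
vertex -3.419 -0.421 -4.126
endloop
endfacet
facet normal -0.592 0.061 -0.803
outer loop
vertex -3.419 -0.421 -4.126
vertex -3.478 1.453 -3.94
vertex -2.691 0.496 -4.593
endloop
endfacet
facet normal 0.577 0.727 -0.371
outer loop
vertex -2.691 0.496 -4.593
vertex -2.381 1.341 -2.454
vertex -1.595 0.384 -3.107
endloop
endfacet
facet normal 0.577 0.728 -0.371
outer loop
vertex -3.478 1.453 -3.94
vertex -2.381 1.341 -2.454
vertex -2.691 0.496 -4.593
endloop
endfacet
facet normal -0.125 -0.180 -0.976
outer loop
vertex 0.555 -0.068 -0.404
vertex -0.102 -0.305 -0.276
vertex 0.007 0.383 -0.417
endloop
endfacet
facet normal 0.623 0.751 -0.218
outer loop
vertex 0.555 -0.068 -0.404
vertex 0.007 0.383 -0.417
vertex 0.7 0.141 0.728
endloop
endfacet
facet normal 0.623 0.752 -0.218
outer loop
vertex 0.7 0.141 0.728
vertex 0.007 0.383 -0.417
vertex 0.151 0.592 0.715
endloop
endfacet
facet normal 0.125 0.180 0.976
outer loop
vertex 0.7 0.141 0.728
vertex 0.151 0.592 0.715
vertex 0.042 -0.095 0.856
endloop
endfacet
facet normal -0.125 -0.180 -0.976
outer loop
vertex 0.007 0.383 -0.417
vertex -0.102 -0.305 -0.276
vertex -0.651 0.146 -0.289
endloop
endfacet
facet normal -0.358 0.925 -0.125
outer loop
vertex 0.007 0.383 -0.417
vertex -0.651 0.146 -0.289
vertex 0.151 0.592 0.715
endloop
endfacet
facet normal -0.357 0.926 -0.126
outer loop
vertex 0.151 0.592 0.715
vertex -0.651 0.146 -0.289
vertex -0.506 0.356 0.843
endloop
endfacet
facet normal 0.125 0.180 0.976
outer loop
vertex 0.151 0.592 0.715
vertex -0.506 0.356 0.843
vertex 0.042 -0.095 0.856
endloop
endfacet
facet normal -0.125 -0.180 -0.976
outer loop
vertex -0.651 0.146 -0.289
vertex -0.102 -0.305 -0.276
vertex -0.76 -0.541 -0.148
endloop
endfacet
facet normal -0.980 0.175 0.093
outer loop
vertex -0.651 0.146 -0.289
vertex -0.76 -0.541 -0.148
vertex -0.506 0.356 0.843
endloop
endfacet
facet normal -0.980 0.174 0.093
outer loop
vertex -0.506 0.356 0.843
vertex -0.76 -0.541 -0.148
vertex -0.615 -0.332 0.984
endloop
endfacet
facet normal 0.125 0.180 0.976
outer loop
vertex -0.506 0.356 0.843
vertex -0.615 -0.332 0.984
vertex 0.042 -0.095 0.856
endloop
endfacet
facet normal -0.125 -0.180 -0.976
outer loop
vertex -0.76 -0.541 -0.148
vertex -0.102 -0.305 -0.276
vertex -0.211 -0.992 -0.135
endloop
endfacet
facet normal -0.623 -0.751 0.218
outer loop
vertex -0.76 -0.541 -0.148
vertex -0.211 -0.992 -0.135
vertex -0.615 -0.332 0.984
endloop
endfacet
facet normal -0.623 -0.751 0.218
outer loop
vertex -0.615 -0.332 0.984
vertex -0.211 -0.992 -0.135
vertex -0.067 -0.783 0.997
endloop
endfacet
facet normal 0.125 0.180 0.976
outer loop
vertex -0.615 -0.332 0.984
vertex -0.067 -0.783 0.997
vertex 0.042 -0.095 0.856
endloop
endfacet
facet normal -0.125 -0.180 -0.976
outer loop
vertex -0.211 -0.992 -0.135
vertex -0.102 -0.305 -0.276
vertex 0.446 -0.756 -0.263
endloop
endfacet
facet normal 0.357 -0.926 0.125
outer loop
vertex -0.211 -0.992 -0.135
vertex 0.446 -0.756 -0.263
vertex -0.067 -0.783 0.997
endloop
endfacet
facet normal 0.358 -0.925 0.126
outer loop
vertex -0.067 -0.783 0.997
vertex 0.446 -0.756 -0.263
vertex 0.591 -0.546 0.869
endloop
endfacet
facet normal 0.125 0.180 0.976
outer loop
vertex -0.067 -0.783 0.997
vertex 0.591 -0.546 0.869
vertex 0.042 -0.095 0.856
endloop
endfacet
facet normal -0.125 -0.180 -0.976
outer loop
vertex 0.446 -0.756 -0.263
vertex -0.102 -0.305 -0.276
vertex 0.555 -0.068 -0.404
endloop
endfacet
facet normal 0.980 -0.174 -0.093
outer loop
vertex 0.446 -0.756 -0.263
vertex 0.555 -0.068 -0.404
vertex 0.591 -0.546 0.869
endloop
endfacet
facet normal 0.980 -0.175 -0.093
outer loop
vertex 0.591 -0.546 0.869
vertex 0.555 -0.068 -0.404
vertex 0.7 0.141 0.728
endloop
endfacet
facet normal 0.125 0.180 0.976
outer loop
vertex 0.591 -0.546 0.869
vertex 0.7 0.141 0.728
vertex 0.042 -0.095 0.856
endloop
endfacet

endsolid
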